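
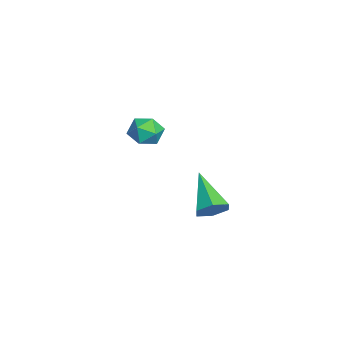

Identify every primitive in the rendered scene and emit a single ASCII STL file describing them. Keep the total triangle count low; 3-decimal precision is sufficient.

solid 
facet normal 0.785 0.241 -0.571
outer loop
vertex 2.747 -1.459 1.939
vertex 2.338 -1.444 1.383
vertex 2.434 -0.871 1.757
endloop
endfacet
facet normal 0.165 0.371 0.914
outer loop
vertex 2.747 -1.459 1.939
vertex 2.434 -0.871 1.757
vertex 0.862 -1.896 2.457
endloop
endfacet
facet normal 0.785 0.241 -0.571
outer loop
vertex 2.434 -0.871 1.757
vertex 2.338 -1.444 1.383
vertex 2.025 -0.856 1.201
endloop
endfacet
facet normal -0.411 0.852 0.325
outer loop
vertex 2.434 -0.871 1.757
vertex 2.025 -0.856 1.201
vertex 0.862 -1.896 2.457
endloop
endfacet
facet normal 0.784 0.241 -0.572
outer loop
vertex 2.025 -0.856 1.201
vertex 2.338 -1.444 1.383
vertex 1.929 -1.429 0.828
endloop
endfacet
facet normal -0.813 0.407 -0.416
outer loop
vertex 2.025 -0.856 1.201
vertex 1.929 -1.429 0.828
vertex 0.862 -1.896 2.457
endloop
endfacet
facet normal 0.784 0.241 -0.572
outer loop
vertex 1.929 -1.429 0.828
vertex 2.338 -1.444 1.383
vertex 2.242 -2.016 1.01
endloop
endfacet
facet normal -0.640 -0.517 -0.568
outer loop
vertex 1.929 -1.429 0.828
vertex 2.242 -2.016 1.01
vertex 0.862 -1.896 2.457
endloop
endfacet
facet normal 0.784 0.241 -0.572
outer loop
vertex 2.242 -2.016 1.01
vertex 2.338 -1.444 1.383
vertex 2.651 -2.031 1.565
endloop
endfacet
facet normal -0.065 -0.998 0.021
outer loop
vertex 2.242 -2.016 1.01
vertex 2.651 -2.031 1.565
vertex 0.862 -1.896 2.457
endloop
endfacet
facet normal 0.785 0.241 -0.571
outer loop
vertex 2.651 -2.031 1.565
vertex 2.338 -1.444 1.383
vertex 2.747 -1.459 1.939
endloop
endfacet
facet normal 0.338 -0.554 0.761
outer loop
vertex 2.651 -2.031 1.565
vertex 2.747 -1.459 1.939
vertex 0.862 -1.896 2.457
endloop
endfacet
facet normal -0.417 0.698 0.583
outer loop
vertex -2.902 -3.089 2.568
vertex -3.46 -3.592 2.771
vertex -2.805 -3.549 3.188
endloop
endfacet
facet normal 0.288 0.790 0.541
outer loop
vertex -2.902 -3.089 2.568
vertex -2.805 -3.549 3.188
vertex -2.214 -3.428 2.697
endloop
endfacet
facet normal 0.459 0.876 -0.147
outer loop
vertex -2.902 -3.089 2.568
vertex -2.214 -3.428 2.697
vertex -2.504 -3.397 1.975
endloop
endfacet
facet normal -0.142 0.836 -0.530
outer loop
vertex -2.902 -3.089 2.568
vertex -2.504 -3.397 1.975
vertex -3.274 -3.499 2.021
endloop
endfacet
facet normal -0.683 0.726 -0.079
outer loop
vertex -2.902 -3.089 2.568
vertex -3.274 -3.499 2.021
vertex -3.46 -3.592 2.771
endloop
endfacet
facet normal 0.603 0.194 0.774
outer loop
vertex -2.214 -3.428 2.697
vertex -2.805 -3.549 3.188
vertex -2.346 -4.141 2.979
endloop
endfacet
facet normal -0.539 0.044 0.841
outer loop
vertex -2.805 -3.549 3.188
vertex -3.46 -3.592 2.771
vertex -3.116 -4.243 3.025
endloop
endfacet
facet normal -0.969 0.089 -0.229
outer loop
vertex -3.46 -3.592 2.771
vertex -3.274 -3.499 2.021
vertex -3.406 -4.212 2.303
endloop
endfacet
facet normal -0.093 0.267 -0.959
outer loop
vertex -3.274 -3.499 2.021
vertex -2.504 -3.397 1.975
vertex -2.815 -4.091 1.812
endloop
endfacet
facet normal 0.880 0.333 -0.339
outer loop
vertex -2.504 -3.397 1.975
vertex -2.214 -3.428 2.697
vertex -2.16 -4.048 2.229
endloop
endfacet
facet normal 0.142 -0.836 0.530
outer loop
vertex -2.718 -4.551 2.432
vertex -2.346 -4.141 2.979
vertex -3.116 -4.243 3.025
endloop
endfacet
facet normal -0.459 -0.876 0.147
outer loop
vertex -2.718 -4.551 2.432
vertex -3.116 -4.243 3.025
vertex -3.406 -4.212 2.303
endloop
endfacet
facet normal -0.288 -0.790 -0.541
outer loop
vertex -2.718 -4.551 2.432
vertex -3.406 -4.212 2.303
vertex -2.815 -4.091 1.812
endloop
endfacet
facet normal 0.417 -0.698 -0.583
outer loop
vertex -2.718 -4.551 2.432
vertex -2.815 -4.091 1.812
vertex -2.16 -4.048 2.229
endloop
endfacet
facet normal 0.683 -0.726 0.079
outer loop
vertex -2.718 -4.551 2.432
vertex -2.16 -4.048 2.229
vertex -2.346 -4.141 2.979
endloop
endfacet
facet normal 0.093 -0.267 0.959
outer loop
vertex -3.116 -4.243 3.025
vertex -2.346 -4.141 2.979
vertex -2.805 -3.549 3.188
endloop
endfacet
facet normal -0.880 -0.333 0.339
outer loop
vertex -3.406 -4.212 2.303
vertex -3.116 -4.243 3.025
vertex -3.46 -3.592 2.771
endloop
endfacet
facet normal -0.603 -0.194 -0.774
outer loop
vertex -2.815 -4.091 1.812
vertex -3.406 -4.212 2.303
vertex -3.274 -3.499 2.021
endloop
endfacet
facet normal 0.539 -0.044 -0.841
outer loop
vertex -2.16 -4.048 2.229
vertex -2.815 -4.091 1.812
vertex -2.504 -3.397 1.975
endloop
endfacet
facet normal 0.969 -0.089 0.229
outer loop
vertex -2.346 -4.141 2.979
vertex -2.16 -4.048 2.229
vertex -2.214 -3.428 2.697
endloop
endfacet

endsolid


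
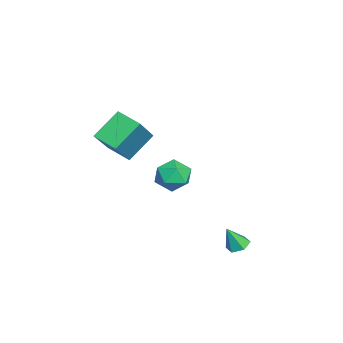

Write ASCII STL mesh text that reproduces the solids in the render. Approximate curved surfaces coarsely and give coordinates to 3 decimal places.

solid 
facet normal -0.686 0.196 -0.701
outer loop
vertex -0.595 -3.072 3.108
vertex 0.086 -2.03 2.734
vertex 0.28 -4.048 1.979
endloop
endfacet
facet normal -0.524 -0.802 0.288
outer loop
vertex 1.754 -4.47 3.486
vertex -0.595 -3.072 3.108
vertex 0.28 -4.048 1.979
endloop
endfacet
facet normal -0.686 0.196 -0.701
outer loop
vertex 0.28 -4.048 1.979
vertex 0.086 -2.03 2.734
vertex 0.961 -3.006 1.605
endloop
endfacet
facet normal 0.505 -0.565 -0.653
outer loop
vertex 0.961 -3.006 1.605
vertex 1.754 -4.47 3.486
vertex 0.28 -4.048 1.979
endloop
endfacet
facet normal -0.505 0.565 0.653
outer loop
vertex -0.595 -3.072 3.108
vertex 1.56 -2.452 4.241
vertex 0.086 -2.03 2.734
endloop
endfacet
facet normal -0.524 -0.802 0.288
outer loop
vertex 0.879 -3.494 4.615
vertex -0.595 -3.072 3.108
vertex 1.754 -4.47 3.486
endloop
endfacet
facet normal -0.505 0.565 0.653
outer loop
vertex 0.879 -3.494 4.615
vertex 1.56 -2.452 4.241
vertex -0.595 -3.072 3.108
endloop
endfacet
facet normal 0.524 0.802 -0.288
outer loop
vertex 0.086 -2.03 2.734
vertex 1.56 -2.452 4.241
vertex 0.961 -3.006 1.605
endloop
endfacet
facet normal 0.505 -0.565 -0.653
outer loop
vertex 2.435 -3.428 3.112
vertex 1.754 -4.47 3.486
vertex 0.961 -3.006 1.605
endloop
endfacet
facet normal 0.524 0.802 -0.288
outer loop
vertex 0.961 -3.006 1.605
vertex 1.56 -2.452 4.241
vertex 2.435 -3.428 3.112
endloop
endfacet
facet normal 0.686 -0.196 0.701
outer loop
vertex 2.435 -3.428 3.112
vertex 0.879 -3.494 4.615
vertex 1.754 -4.47 3.486
endloop
endfacet
facet normal 0.686 -0.196 0.701
outer loop
vertex 1.56 -2.452 4.241
vertex 0.879 -3.494 4.615
vertex 2.435 -3.428 3.112
endloop
endfacet
facet normal -0.899 -0.151 0.411
outer loop
vertex -2.519 -1.005 -0.792
vertex -2.304 -1.952 -0.67
vertex -2.091 -1.307 0.033
endloop
endfacet
facet normal -0.670 0.514 0.536
outer loop
vertex -2.519 -1.005 -0.792
vertex -2.091 -1.307 0.033
vertex -1.797 -0.478 -0.395
endloop
endfacet
facet normal -0.552 0.828 -0.096
outer loop
vertex -2.519 -1.005 -0.792
vertex -1.797 -0.478 -0.395
vertex -1.829 -0.611 -1.363
endloop
endfacet
facet normal -0.708 0.358 -0.609
outer loop
vertex -2.519 -1.005 -0.792
vertex -1.829 -0.611 -1.363
vertex -2.143 -1.521 -1.533
endloop
endfacet
facet normal -0.923 -0.248 -0.296
outer loop
vertex -2.519 -1.005 -0.792
vertex -2.143 -1.521 -1.533
vertex -2.304 -1.952 -0.67
endloop
endfacet
facet normal -0.047 0.471 0.881
outer loop
vertex -1.797 -0.478 -0.395
vertex -2.091 -1.307 0.033
vertex -1.137 -1.099 -0.027
endloop
endfacet
facet normal -0.417 -0.603 0.680
outer loop
vertex -2.091 -1.307 0.033
vertex -2.304 -1.952 -0.67
vertex -1.451 -2.009 -0.197
endloop
endfacet
facet normal -0.456 -0.759 -0.464
outer loop
vertex -2.304 -1.952 -0.67
vertex -2.143 -1.521 -1.533
vertex -1.483 -2.142 -1.165
endloop
endfacet
facet normal -0.109 0.219 -0.970
outer loop
vertex -2.143 -1.521 -1.533
vertex -1.829 -0.611 -1.363
vertex -1.189 -1.313 -1.593
endloop
endfacet
facet normal 0.143 0.980 -0.139
outer loop
vertex -1.829 -0.611 -1.363
vertex -1.797 -0.478 -0.395
vertex -0.976 -0.668 -0.89
endloop
endfacet
facet normal 0.708 -0.358 0.609
outer loop
vertex -0.761 -1.615 -0.768
vertex -1.137 -1.099 -0.027
vertex -1.451 -2.009 -0.197
endloop
endfacet
facet normal 0.552 -0.828 0.096
outer loop
vertex -0.761 -1.615 -0.768
vertex -1.451 -2.009 -0.197
vertex -1.483 -2.142 -1.165
endloop
endfacet
facet normal 0.670 -0.514 -0.536
outer loop
vertex -0.761 -1.615 -0.768
vertex -1.483 -2.142 -1.165
vertex -1.189 -1.313 -1.593
endloop
endfacet
facet normal 0.899 0.151 -0.411
outer loop
vertex -0.761 -1.615 -0.768
vertex -1.189 -1.313 -1.593
vertex -0.976 -0.668 -0.89
endloop
endfacet
facet normal 0.923 0.248 0.296
outer loop
vertex -0.761 -1.615 -0.768
vertex -0.976 -0.668 -0.89
vertex -1.137 -1.099 -0.027
endloop
endfacet
facet normal 0.109 -0.219 0.970
outer loop
vertex -1.451 -2.009 -0.197
vertex -1.137 -1.099 -0.027
vertex -2.091 -1.307 0.033
endloop
endfacet
facet normal -0.143 -0.980 0.139
outer loop
vertex -1.483 -2.142 -1.165
vertex -1.451 -2.009 -0.197
vertex -2.304 -1.952 -0.67
endloop
endfacet
facet normal 0.047 -0.471 -0.881
outer loop
vertex -1.189 -1.313 -1.593
vertex -1.483 -2.142 -1.165
vertex -2.143 -1.521 -1.533
endloop
endfacet
facet normal 0.417 0.603 -0.680
outer loop
vertex -0.976 -0.668 -0.89
vertex -1.189 -1.313 -1.593
vertex -1.829 -0.611 -1.363
endloop
endfacet
facet normal 0.456 0.759 0.464
outer loop
vertex -1.137 -1.099 -0.027
vertex -0.976 -0.668 -0.89
vertex -1.797 -0.478 -0.395
endloop
endfacet
facet normal -0.181 0.401 -0.898
outer loop
vertex 3.061 2.219 -2.602
vertex 2.546 1.932 -2.626
vertex 2.572 2.473 -2.39
endloop
endfacet
facet normal 0.560 0.599 0.573
outer loop
vertex 3.061 2.219 -2.602
vertex 2.572 2.473 -2.39
vertex 2.774 1.428 -1.494
endloop
endfacet
facet normal -0.180 0.401 -0.898
outer loop
vertex 2.572 2.473 -2.39
vertex 2.546 1.932 -2.626
vertex 2.057 2.186 -2.415
endloop
endfacet
facet normal -0.353 0.569 0.743
outer loop
vertex 2.572 2.473 -2.39
vertex 2.057 2.186 -2.415
vertex 2.774 1.428 -1.494
endloop
endfacet
facet normal -0.181 0.399 -0.899
outer loop
vertex 2.057 2.186 -2.415
vertex 2.546 1.932 -2.626
vertex 2.031 1.645 -2.65
endloop
endfacet
facet normal -0.843 -0.180 0.508
outer loop
vertex 2.057 2.186 -2.415
vertex 2.031 1.645 -2.65
vertex 2.774 1.428 -1.494
endloop
endfacet
facet normal -0.182 0.401 -0.898
outer loop
vertex 2.031 1.645 -2.65
vertex 2.546 1.932 -2.626
vertex 2.52 1.392 -2.862
endloop
endfacet
facet normal -0.422 -0.901 0.102
outer loop
vertex 2.031 1.645 -2.65
vertex 2.52 1.392 -2.862
vertex 2.774 1.428 -1.494
endloop
endfacet
facet normal -0.180 0.401 -0.898
outer loop
vertex 2.52 1.392 -2.862
vertex 2.546 1.932 -2.626
vertex 3.035 1.679 -2.837
endloop
endfacet
facet normal 0.488 -0.870 -0.068
outer loop
vertex 2.52 1.392 -2.862
vertex 3.035 1.679 -2.837
vertex 2.774 1.428 -1.494
endloop
endfacet
facet normal -0.181 0.400 -0.899
outer loop
vertex 3.035 1.679 -2.837
vertex 2.546 1.932 -2.626
vertex 3.061 2.219 -2.602
endloop
endfacet
facet normal 0.978 -0.120 0.168
outer loop
vertex 3.035 1.679 -2.837
vertex 3.061 2.219 -2.602
vertex 2.774 1.428 -1.494
endloop
endfacet

endsolid


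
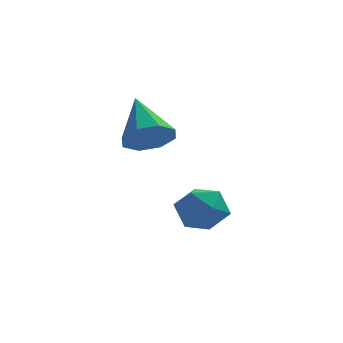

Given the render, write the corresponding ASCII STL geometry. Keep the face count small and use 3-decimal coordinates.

solid 
facet normal 0.188 -0.775 -0.603
outer loop
vertex 1.895 -3.083 1.9
vertex 1.247 -2.988 1.576
vertex 1.923 -2.736 1.463
endloop
endfacet
facet normal 0.827 0.413 0.381
outer loop
vertex 1.895 -3.083 1.9
vertex 1.923 -2.736 1.463
vertex 0.953 -1.772 2.524
endloop
endfacet
facet normal 0.188 -0.775 -0.603
outer loop
vertex 1.923 -2.736 1.463
vertex 1.247 -2.988 1.576
vertex 1.555 -2.537 1.092
endloop
endfacet
facet normal 0.595 0.785 -0.169
outer loop
vertex 1.923 -2.736 1.463
vertex 1.555 -2.537 1.092
vertex 0.953 -1.772 2.524
endloop
endfacet
facet normal 0.188 -0.775 -0.603
outer loop
vertex 1.555 -2.537 1.092
vertex 1.247 -2.988 1.576
vertex 1.007 -2.602 1.005
endloop
endfacet
facet normal -0.028 0.877 -0.480
outer loop
vertex 1.555 -2.537 1.092
vertex 1.007 -2.602 1.005
vertex 0.953 -1.772 2.524
endloop
endfacet
facet normal 0.187 -0.776 -0.603
outer loop
vertex 1.007 -2.602 1.005
vertex 1.247 -2.988 1.576
vertex 0.6 -2.893 1.253
endloop
endfacet
facet normal -0.679 0.634 -0.370
outer loop
vertex 1.007 -2.602 1.005
vertex 0.6 -2.893 1.253
vertex 0.953 -1.772 2.524
endloop
endfacet
facet normal 0.187 -0.775 -0.603
outer loop
vertex 0.6 -2.893 1.253
vertex 1.247 -2.988 1.576
vertex 0.572 -3.24 1.69
endloop
endfacet
facet normal -0.975 0.199 0.095
outer loop
vertex 0.6 -2.893 1.253
vertex 0.572 -3.24 1.69
vertex 0.953 -1.772 2.524
endloop
endfacet
facet normal 0.187 -0.775 -0.604
outer loop
vertex 0.572 -3.24 1.69
vertex 1.247 -2.988 1.576
vertex 0.939 -3.44 2.06
endloop
endfacet
facet normal -0.744 -0.173 0.645
outer loop
vertex 0.572 -3.24 1.69
vertex 0.939 -3.44 2.06
vertex 0.953 -1.772 2.524
endloop
endfacet
facet normal 0.188 -0.775 -0.604
outer loop
vertex 0.939 -3.44 2.06
vertex 1.247 -2.988 1.576
vertex 1.487 -3.375 2.147
endloop
endfacet
facet normal -0.120 -0.265 0.957
outer loop
vertex 0.939 -3.44 2.06
vertex 1.487 -3.375 2.147
vertex 0.953 -1.772 2.524
endloop
endfacet
facet normal 0.188 -0.774 -0.604
outer loop
vertex 1.487 -3.375 2.147
vertex 1.247 -2.988 1.576
vertex 1.895 -3.083 1.9
endloop
endfacet
facet normal 0.530 -0.023 0.848
outer loop
vertex 1.487 -3.375 2.147
vertex 1.895 -3.083 1.9
vertex 0.953 -1.772 2.524
endloop
endfacet
facet normal -0.652 0.299 0.697
outer loop
vertex 1.877 -2.54 -0.926
vertex 2.296 -2.901 -0.379
vertex 2.446 -2.159 -0.557
endloop
endfacet
facet normal -0.619 0.769 0.159
outer loop
vertex 1.877 -2.54 -0.926
vertex 2.446 -2.159 -0.557
vertex 2.355 -2.073 -1.325
endloop
endfacet
facet normal -0.788 0.427 -0.444
outer loop
vertex 1.877 -2.54 -0.926
vertex 2.355 -2.073 -1.325
vertex 2.148 -2.762 -1.621
endloop
endfacet
facet normal -0.926 -0.253 -0.280
outer loop
vertex 1.877 -2.54 -0.926
vertex 2.148 -2.762 -1.621
vertex 2.111 -3.274 -1.036
endloop
endfacet
facet normal -0.842 -0.332 0.426
outer loop
vertex 1.877 -2.54 -0.926
vertex 2.111 -3.274 -1.036
vertex 2.296 -2.901 -0.379
endloop
endfacet
facet normal 0.058 0.993 0.104
outer loop
vertex 2.355 -2.073 -1.325
vertex 2.446 -2.159 -0.557
vertex 3.069 -2.146 -1.024
endloop
endfacet
facet normal 0.002 0.233 0.973
outer loop
vertex 2.446 -2.159 -0.557
vertex 2.296 -2.901 -0.379
vertex 3.032 -2.658 -0.439
endloop
endfacet
facet normal -0.306 -0.789 0.534
outer loop
vertex 2.296 -2.901 -0.379
vertex 2.111 -3.274 -1.036
vertex 2.825 -3.347 -0.735
endloop
endfacet
facet normal -0.441 -0.661 -0.607
outer loop
vertex 2.111 -3.274 -1.036
vertex 2.148 -2.762 -1.621
vertex 2.734 -3.261 -1.503
endloop
endfacet
facet normal -0.216 0.439 -0.872
outer loop
vertex 2.148 -2.762 -1.621
vertex 2.355 -2.073 -1.325
vertex 2.884 -2.519 -1.681
endloop
endfacet
facet normal 0.926 0.253 0.280
outer loop
vertex 3.303 -2.88 -1.134
vertex 3.069 -2.146 -1.024
vertex 3.032 -2.658 -0.439
endloop
endfacet
facet normal 0.788 -0.427 0.444
outer loop
vertex 3.303 -2.88 -1.134
vertex 3.032 -2.658 -0.439
vertex 2.825 -3.347 -0.735
endloop
endfacet
facet normal 0.619 -0.769 -0.159
outer loop
vertex 3.303 -2.88 -1.134
vertex 2.825 -3.347 -0.735
vertex 2.734 -3.261 -1.503
endloop
endfacet
facet normal 0.652 -0.299 -0.697
outer loop
vertex 3.303 -2.88 -1.134
vertex 2.734 -3.261 -1.503
vertex 2.884 -2.519 -1.681
endloop
endfacet
facet normal 0.842 0.332 -0.426
outer loop
vertex 3.303 -2.88 -1.134
vertex 2.884 -2.519 -1.681
vertex 3.069 -2.146 -1.024
endloop
endfacet
facet normal 0.441 0.661 0.607
outer loop
vertex 3.032 -2.658 -0.439
vertex 3.069 -2.146 -1.024
vertex 2.446 -2.159 -0.557
endloop
endfacet
facet normal 0.216 -0.439 0.872
outer loop
vertex 2.825 -3.347 -0.735
vertex 3.032 -2.658 -0.439
vertex 2.296 -2.901 -0.379
endloop
endfacet
facet normal -0.058 -0.993 -0.104
outer loop
vertex 2.734 -3.261 -1.503
vertex 2.825 -3.347 -0.735
vertex 2.111 -3.274 -1.036
endloop
endfacet
facet normal -0.002 -0.233 -0.973
outer loop
vertex 2.884 -2.519 -1.681
vertex 2.734 -3.261 -1.503
vertex 2.148 -2.762 -1.621
endloop
endfacet
facet normal 0.306 0.789 -0.534
outer loop
vertex 3.069 -2.146 -1.024
vertex 2.884 -2.519 -1.681
vertex 2.355 -2.073 -1.325
endloop
endfacet

endsolid


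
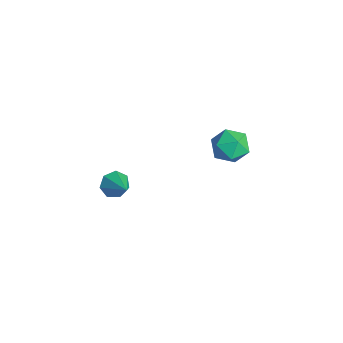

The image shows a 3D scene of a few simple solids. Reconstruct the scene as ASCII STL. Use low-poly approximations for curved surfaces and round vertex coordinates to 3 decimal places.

solid 
facet normal -0.536 0.843 -0.036
outer loop
vertex -2.832 3.573 -4.54
vertex -3.606 3.107 -3.942
vertex -2.797 3.642 -3.459
endloop
endfacet
facet normal 0.164 0.984 -0.068
outer loop
vertex -2.832 3.573 -4.54
vertex -2.797 3.642 -3.459
vertex -1.89 3.452 -4.019
endloop
endfacet
facet normal 0.433 0.641 -0.634
outer loop
vertex -2.832 3.573 -4.54
vertex -1.89 3.452 -4.019
vertex -2.138 2.8 -4.848
endloop
endfacet
facet normal -0.101 0.289 -0.952
outer loop
vertex -2.832 3.573 -4.54
vertex -2.138 2.8 -4.848
vertex -3.199 2.587 -4.8
endloop
endfacet
facet normal -0.699 0.414 -0.583
outer loop
vertex -2.832 3.573 -4.54
vertex -3.199 2.587 -4.8
vertex -3.606 3.107 -3.942
endloop
endfacet
facet normal 0.469 0.716 0.517
outer loop
vertex -1.89 3.452 -4.019
vertex -2.797 3.642 -3.459
vertex -2.081 2.913 -3.1
endloop
endfacet
facet normal -0.662 0.488 0.568
outer loop
vertex -2.797 3.642 -3.459
vertex -3.606 3.107 -3.942
vertex -3.142 2.7 -3.052
endloop
endfacet
facet normal -0.927 -0.207 -0.314
outer loop
vertex -3.606 3.107 -3.942
vertex -3.199 2.587 -4.8
vertex -3.39 2.048 -3.881
endloop
endfacet
facet normal 0.041 -0.409 -0.912
outer loop
vertex -3.199 2.587 -4.8
vertex -2.138 2.8 -4.848
vertex -2.483 1.858 -4.441
endloop
endfacet
facet normal 0.903 0.161 -0.397
outer loop
vertex -2.138 2.8 -4.848
vertex -1.89 3.452 -4.019
vertex -1.674 2.393 -3.958
endloop
endfacet
facet normal 0.101 -0.289 0.952
outer loop
vertex -2.448 1.927 -3.36
vertex -2.081 2.913 -3.1
vertex -3.142 2.7 -3.052
endloop
endfacet
facet normal -0.433 -0.641 0.634
outer loop
vertex -2.448 1.927 -3.36
vertex -3.142 2.7 -3.052
vertex -3.39 2.048 -3.881
endloop
endfacet
facet normal -0.164 -0.984 0.068
outer loop
vertex -2.448 1.927 -3.36
vertex -3.39 2.048 -3.881
vertex -2.483 1.858 -4.441
endloop
endfacet
facet normal 0.536 -0.843 0.036
outer loop
vertex -2.448 1.927 -3.36
vertex -2.483 1.858 -4.441
vertex -1.674 2.393 -3.958
endloop
endfacet
facet normal 0.699 -0.414 0.583
outer loop
vertex -2.448 1.927 -3.36
vertex -1.674 2.393 -3.958
vertex -2.081 2.913 -3.1
endloop
endfacet
facet normal -0.041 0.409 0.912
outer loop
vertex -3.142 2.7 -3.052
vertex -2.081 2.913 -3.1
vertex -2.797 3.642 -3.459
endloop
endfacet
facet normal -0.903 -0.161 0.397
outer loop
vertex -3.39 2.048 -3.881
vertex -3.142 2.7 -3.052
vertex -3.606 3.107 -3.942
endloop
endfacet
facet normal -0.469 -0.716 -0.517
outer loop
vertex -2.483 1.858 -4.441
vertex -3.39 2.048 -3.881
vertex -3.199 2.587 -4.8
endloop
endfacet
facet normal 0.662 -0.488 -0.568
outer loop
vertex -1.674 2.393 -3.958
vertex -2.483 1.858 -4.441
vertex -2.138 2.8 -4.848
endloop
endfacet
facet normal 0.927 0.207 0.314
outer loop
vertex -2.081 2.913 -3.1
vertex -1.674 2.393 -3.958
vertex -1.89 3.452 -4.019
endloop
endfacet
facet normal -0.836 -0.076 -0.544
outer loop
vertex -1.166 -3.575 -4.045
vertex -1.574 -3.69 -3.402
vertex -1.407 -3.025 -3.752
endloop
endfacet
facet normal 0.714 0.546 -0.438
outer loop
vertex -1.166 -3.575 -4.045
vertex -1.407 -3.025 -3.752
vertex -0.246 -3.57 -2.538
endloop
endfacet
facet normal -0.836 -0.076 -0.543
outer loop
vertex -1.407 -3.025 -3.752
vertex -1.574 -3.69 -3.402
vertex -1.773 -2.975 -3.196
endloop
endfacet
facet normal 0.314 0.941 0.122
outer loop
vertex -1.407 -3.025 -3.752
vertex -1.773 -2.975 -3.196
vertex -0.246 -3.57 -2.538
endloop
endfacet
facet normal -0.835 -0.076 -0.544
outer loop
vertex -1.773 -2.975 -3.196
vertex -1.574 -3.69 -3.402
vertex -1.99 -3.464 -2.795
endloop
endfacet
facet normal -0.072 0.651 0.755
outer loop
vertex -1.773 -2.975 -3.196
vertex -1.99 -3.464 -2.795
vertex -0.246 -3.57 -2.538
endloop
endfacet
facet normal -0.835 -0.075 -0.544
outer loop
vertex -1.99 -3.464 -2.795
vertex -1.574 -3.69 -3.402
vertex -1.894 -4.123 -2.851
endloop
endfacet
facet normal -0.151 -0.106 0.983
outer loop
vertex -1.99 -3.464 -2.795
vertex -1.894 -4.123 -2.851
vertex -0.246 -3.57 -2.538
endloop
endfacet
facet normal -0.836 -0.075 -0.544
outer loop
vertex -1.894 -4.123 -2.851
vertex -1.574 -3.69 -3.402
vertex -1.557 -4.456 -3.323
endloop
endfacet
facet normal 0.135 -0.762 0.634
outer loop
vertex -1.894 -4.123 -2.851
vertex -1.557 -4.456 -3.323
vertex -0.246 -3.57 -2.538
endloop
endfacet
facet normal -0.836 -0.075 -0.544
outer loop
vertex -1.557 -4.456 -3.323
vertex -1.574 -3.69 -3.402
vertex -1.233 -4.212 -3.854
endloop
endfacet
facet normal 0.571 -0.820 -0.028
outer loop
vertex -1.557 -4.456 -3.323
vertex -1.233 -4.212 -3.854
vertex -0.246 -3.57 -2.538
endloop
endfacet
facet normal -0.836 -0.075 -0.544
outer loop
vertex -1.233 -4.212 -3.854
vertex -1.574 -3.69 -3.402
vertex -1.166 -3.575 -4.045
endloop
endfacet
facet normal 0.829 -0.239 -0.505
outer loop
vertex -1.233 -4.212 -3.854
vertex -1.166 -3.575 -4.045
vertex -0.246 -3.57 -2.538
endloop
endfacet

endsolid


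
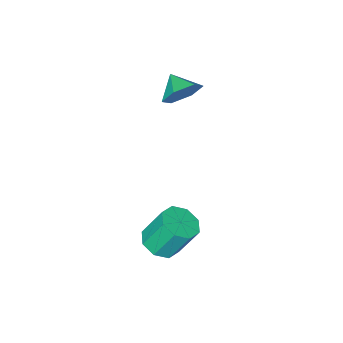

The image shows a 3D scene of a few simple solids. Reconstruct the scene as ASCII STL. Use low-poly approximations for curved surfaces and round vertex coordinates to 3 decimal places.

solid 
facet normal 0.121 0.880 -0.460
outer loop
vertex 0.148 -2.734 3.333
vertex -0.53 -2.98 2.684
vertex -0.783 -2.519 3.499
endloop
endfacet
facet normal 0.133 -0.176 0.975
outer loop
vertex 0.148 -2.734 3.333
vertex -0.783 -2.519 3.499
vertex -0.67 -4.0 3.216
endloop
endfacet
facet normal 0.122 0.880 -0.460
outer loop
vertex -0.783 -2.519 3.499
vertex -0.53 -2.98 2.684
vertex -1.461 -2.764 2.85
endloop
endfacet
facet normal -0.642 -0.191 0.743
outer loop
vertex -0.783 -2.519 3.499
vertex -1.461 -2.764 2.85
vertex -0.67 -4.0 3.216
endloop
endfacet
facet normal 0.122 0.880 -0.460
outer loop
vertex -1.461 -2.764 2.85
vertex -0.53 -2.98 2.684
vertex -1.208 -3.225 2.035
endloop
endfacet
facet normal -0.847 -0.531 0.037
outer loop
vertex -1.461 -2.764 2.85
vertex -1.208 -3.225 2.035
vertex -0.67 -4.0 3.216
endloop
endfacet
facet normal 0.121 0.880 -0.459
outer loop
vertex -1.208 -3.225 2.035
vertex -0.53 -2.98 2.684
vertex -0.277 -3.44 1.868
endloop
endfacet
facet normal -0.276 -0.856 -0.436
outer loop
vertex -1.208 -3.225 2.035
vertex -0.277 -3.44 1.868
vertex -0.67 -4.0 3.216
endloop
endfacet
facet normal 0.121 0.880 -0.459
outer loop
vertex -0.277 -3.44 1.868
vertex -0.53 -2.98 2.684
vertex 0.401 -3.195 2.517
endloop
endfacet
facet normal 0.500 -0.842 -0.204
outer loop
vertex -0.277 -3.44 1.868
vertex 0.401 -3.195 2.517
vertex -0.67 -4.0 3.216
endloop
endfacet
facet normal 0.121 0.880 -0.460
outer loop
vertex 0.401 -3.195 2.517
vertex -0.53 -2.98 2.684
vertex 0.148 -2.734 3.333
endloop
endfacet
facet normal 0.705 -0.502 0.502
outer loop
vertex 0.401 -3.195 2.517
vertex 0.148 -2.734 3.333
vertex -0.67 -4.0 3.216
endloop
endfacet
facet normal 0.304 -0.370 -0.878
outer loop
vertex 3.422 -0.652 -2.541
vertex 2.972 0.009 -2.976
vertex 3.814 -0.086 -2.644
endloop
endfacet
facet normal 0.768 -0.449 0.456
outer loop
vertex 3.422 -0.652 -2.541
vertex 3.814 -0.086 -2.644
vertex 2.878 0.011 -0.97
endloop
endfacet
facet normal 0.768 -0.449 0.456
outer loop
vertex 2.878 0.011 -0.97
vertex 3.814 -0.086 -2.644
vertex 3.27 0.577 -1.073
endloop
endfacet
facet normal -0.304 0.370 0.878
outer loop
vertex 2.878 0.011 -0.97
vertex 3.27 0.577 -1.073
vertex 2.428 0.671 -1.404
endloop
endfacet
facet normal 0.304 -0.370 -0.878
outer loop
vertex 3.814 -0.086 -2.644
vertex 2.972 0.009 -2.976
vertex 3.713 0.536 -2.941
endloop
endfacet
facet normal 0.942 0.257 0.218
outer loop
vertex 3.814 -0.086 -2.644
vertex 3.713 0.536 -2.941
vertex 3.27 0.577 -1.073
endloop
endfacet
facet normal 0.942 0.257 0.218
outer loop
vertex 3.27 0.577 -1.073
vertex 3.713 0.536 -2.941
vertex 3.169 1.199 -1.37
endloop
endfacet
facet normal -0.304 0.370 0.878
outer loop
vertex 3.27 0.577 -1.073
vertex 3.169 1.199 -1.37
vertex 2.428 0.671 -1.404
endloop
endfacet
facet normal 0.305 -0.370 -0.877
outer loop
vertex 3.713 0.536 -2.941
vertex 2.972 0.009 -2.976
vertex 3.178 0.849 -3.259
endloop
endfacet
facet normal 0.563 0.813 -0.148
outer loop
vertex 3.713 0.536 -2.941
vertex 3.178 0.849 -3.259
vertex 3.169 1.199 -1.37
endloop
endfacet
facet normal 0.562 0.814 -0.148
outer loop
vertex 3.169 1.199 -1.37
vertex 3.178 0.849 -3.259
vertex 2.634 1.511 -1.687
endloop
endfacet
facet normal -0.304 0.370 0.878
outer loop
vertex 3.169 1.199 -1.37
vertex 2.634 1.511 -1.687
vertex 2.428 0.671 -1.404
endloop
endfacet
facet normal 0.304 -0.370 -0.878
outer loop
vertex 3.178 0.849 -3.259
vertex 2.972 0.009 -2.976
vertex 2.522 0.669 -3.41
endloop
endfacet
facet normal -0.147 0.892 -0.427
outer loop
vertex 3.178 0.849 -3.259
vertex 2.522 0.669 -3.41
vertex 2.634 1.511 -1.687
endloop
endfacet
facet normal -0.145 0.893 -0.427
outer loop
vertex 2.634 1.511 -1.687
vertex 2.522 0.669 -3.41
vertex 1.978 1.332 -1.839
endloop
endfacet
facet normal -0.304 0.370 0.878
outer loop
vertex 2.634 1.511 -1.687
vertex 1.978 1.332 -1.839
vertex 2.428 0.671 -1.404
endloop
endfacet
facet normal 0.304 -0.370 -0.878
outer loop
vertex 2.522 0.669 -3.41
vertex 2.972 0.009 -2.976
vertex 2.13 0.103 -3.307
endloop
endfacet
facet normal -0.768 0.449 -0.456
outer loop
vertex 2.522 0.669 -3.41
vertex 2.13 0.103 -3.307
vertex 1.978 1.332 -1.839
endloop
endfacet
facet normal -0.768 0.449 -0.456
outer loop
vertex 1.978 1.332 -1.839
vertex 2.13 0.103 -3.307
vertex 1.586 0.766 -1.736
endloop
endfacet
facet normal -0.304 0.370 0.878
outer loop
vertex 1.978 1.332 -1.839
vertex 1.586 0.766 -1.736
vertex 2.428 0.671 -1.404
endloop
endfacet
facet normal 0.304 -0.370 -0.878
outer loop
vertex 2.13 0.103 -3.307
vertex 2.972 0.009 -2.976
vertex 2.231 -0.519 -3.01
endloop
endfacet
facet normal -0.942 -0.257 -0.218
outer loop
vertex 2.13 0.103 -3.307
vertex 2.231 -0.519 -3.01
vertex 1.586 0.766 -1.736
endloop
endfacet
facet normal -0.942 -0.257 -0.218
outer loop
vertex 1.586 0.766 -1.736
vertex 2.231 -0.519 -3.01
vertex 1.687 0.144 -1.439
endloop
endfacet
facet normal -0.304 0.370 0.878
outer loop
vertex 1.586 0.766 -1.736
vertex 1.687 0.144 -1.439
vertex 2.428 0.671 -1.404
endloop
endfacet
facet normal 0.304 -0.370 -0.878
outer loop
vertex 2.231 -0.519 -3.01
vertex 2.972 0.009 -2.976
vertex 2.766 -0.831 -2.693
endloop
endfacet
facet normal -0.562 -0.813 0.149
outer loop
vertex 2.231 -0.519 -3.01
vertex 2.766 -0.831 -2.693
vertex 1.687 0.144 -1.439
endloop
endfacet
facet normal -0.563 -0.813 0.147
outer loop
vertex 1.687 0.144 -1.439
vertex 2.766 -0.831 -2.693
vertex 2.222 -0.169 -1.121
endloop
endfacet
facet normal -0.305 0.370 0.877
outer loop
vertex 1.687 0.144 -1.439
vertex 2.222 -0.169 -1.121
vertex 2.428 0.671 -1.404
endloop
endfacet
facet normal 0.304 -0.370 -0.878
outer loop
vertex 2.766 -0.831 -2.693
vertex 2.972 0.009 -2.976
vertex 3.422 -0.652 -2.541
endloop
endfacet
facet normal 0.145 -0.893 0.426
outer loop
vertex 2.766 -0.831 -2.693
vertex 3.422 -0.652 -2.541
vertex 2.222 -0.169 -1.121
endloop
endfacet
facet normal 0.146 -0.892 0.427
outer loop
vertex 2.222 -0.169 -1.121
vertex 3.422 -0.652 -2.541
vertex 2.878 0.011 -0.97
endloop
endfacet
facet normal -0.304 0.370 0.878
outer loop
vertex 2.222 -0.169 -1.121
vertex 2.878 0.011 -0.97
vertex 2.428 0.671 -1.404
endloop
endfacet

endsolid


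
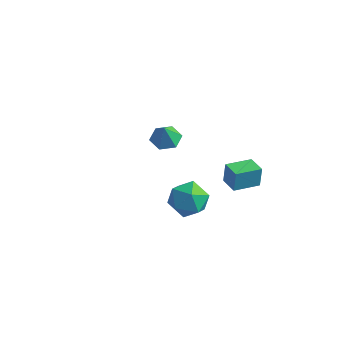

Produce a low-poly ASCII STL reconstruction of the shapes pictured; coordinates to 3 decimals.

solid 
facet normal -0.976 -0.112 0.184
outer loop
vertex 2.499 -3.401 1.977
vertex 2.527 -4.321 1.564
vertex 2.7 -4.206 2.551
endloop
endfacet
facet normal -0.673 0.311 0.671
outer loop
vertex 2.499 -3.401 1.977
vertex 2.7 -4.206 2.551
vertex 3.222 -3.352 2.679
endloop
endfacet
facet normal -0.379 0.864 0.330
outer loop
vertex 2.499 -3.401 1.977
vertex 3.222 -3.352 2.679
vertex 3.372 -2.939 1.77
endloop
endfacet
facet normal -0.502 0.783 -0.368
outer loop
vertex 2.499 -3.401 1.977
vertex 3.372 -2.939 1.77
vertex 2.942 -3.538 1.081
endloop
endfacet
facet normal -0.871 0.179 -0.458
outer loop
vertex 2.499 -3.401 1.977
vertex 2.942 -3.538 1.081
vertex 2.527 -4.321 1.564
endloop
endfacet
facet normal -0.148 -0.057 0.987
outer loop
vertex 3.222 -3.352 2.679
vertex 2.7 -4.206 2.551
vertex 3.698 -4.242 2.699
endloop
endfacet
facet normal -0.640 -0.742 0.199
outer loop
vertex 2.7 -4.206 2.551
vertex 2.527 -4.321 1.564
vertex 3.268 -4.841 2.01
endloop
endfacet
facet normal -0.469 -0.270 -0.841
outer loop
vertex 2.527 -4.321 1.564
vertex 2.942 -3.538 1.081
vertex 3.418 -4.428 1.101
endloop
endfacet
facet normal 0.129 0.707 -0.695
outer loop
vertex 2.942 -3.538 1.081
vertex 3.372 -2.939 1.77
vertex 3.94 -3.574 1.229
endloop
endfacet
facet normal 0.327 0.839 0.435
outer loop
vertex 3.372 -2.939 1.77
vertex 3.222 -3.352 2.679
vertex 4.113 -3.459 2.216
endloop
endfacet
facet normal 0.502 -0.783 0.368
outer loop
vertex 4.141 -4.379 1.803
vertex 3.698 -4.242 2.699
vertex 3.268 -4.841 2.01
endloop
endfacet
facet normal 0.379 -0.864 -0.330
outer loop
vertex 4.141 -4.379 1.803
vertex 3.268 -4.841 2.01
vertex 3.418 -4.428 1.101
endloop
endfacet
facet normal 0.673 -0.311 -0.671
outer loop
vertex 4.141 -4.379 1.803
vertex 3.418 -4.428 1.101
vertex 3.94 -3.574 1.229
endloop
endfacet
facet normal 0.976 0.112 -0.184
outer loop
vertex 4.141 -4.379 1.803
vertex 3.94 -3.574 1.229
vertex 4.113 -3.459 2.216
endloop
endfacet
facet normal 0.871 -0.179 0.458
outer loop
vertex 4.141 -4.379 1.803
vertex 4.113 -3.459 2.216
vertex 3.698 -4.242 2.699
endloop
endfacet
facet normal -0.129 -0.707 0.695
outer loop
vertex 3.268 -4.841 2.01
vertex 3.698 -4.242 2.699
vertex 2.7 -4.206 2.551
endloop
endfacet
facet normal -0.327 -0.839 -0.435
outer loop
vertex 3.418 -4.428 1.101
vertex 3.268 -4.841 2.01
vertex 2.527 -4.321 1.564
endloop
endfacet
facet normal 0.148 0.057 -0.987
outer loop
vertex 3.94 -3.574 1.229
vertex 3.418 -4.428 1.101
vertex 2.942 -3.538 1.081
endloop
endfacet
facet normal 0.640 0.742 -0.199
outer loop
vertex 4.113 -3.459 2.216
vertex 3.94 -3.574 1.229
vertex 3.372 -2.939 1.77
endloop
endfacet
facet normal 0.469 0.270 0.841
outer loop
vertex 3.698 -4.242 2.699
vertex 4.113 -3.459 2.216
vertex 3.222 -3.352 2.679
endloop
endfacet
facet normal -0.104 0.289 -0.952
outer loop
vertex -0.953 1.716 -1.128
vertex -1.688 1.962 -0.973
vertex -1.079 2.458 -0.889
endloop
endfacet
facet normal 0.892 0.006 0.452
outer loop
vertex -0.953 1.716 -1.128
vertex -1.079 2.458 -0.889
vertex -1.572 1.638 0.093
endloop
endfacet
facet normal -0.104 0.289 -0.952
outer loop
vertex -1.079 2.458 -0.889
vertex -1.688 1.962 -0.973
vertex -1.814 2.704 -0.734
endloop
endfacet
facet normal 0.355 0.622 0.698
outer loop
vertex -1.079 2.458 -0.889
vertex -1.814 2.704 -0.734
vertex -1.572 1.638 0.093
endloop
endfacet
facet normal -0.104 0.289 -0.952
outer loop
vertex -1.814 2.704 -0.734
vertex -1.688 1.962 -0.973
vertex -2.423 2.207 -0.818
endloop
endfacet
facet normal -0.483 0.466 0.742
outer loop
vertex -1.814 2.704 -0.734
vertex -2.423 2.207 -0.818
vertex -1.572 1.638 0.093
endloop
endfacet
facet normal -0.104 0.289 -0.952
outer loop
vertex -2.423 2.207 -0.818
vertex -1.688 1.962 -0.973
vertex -2.297 1.465 -1.057
endloop
endfacet
facet normal -0.784 -0.307 0.540
outer loop
vertex -2.423 2.207 -0.818
vertex -2.297 1.465 -1.057
vertex -1.572 1.638 0.093
endloop
endfacet
facet normal -0.104 0.288 -0.952
outer loop
vertex -2.297 1.465 -1.057
vertex -1.688 1.962 -0.973
vertex -1.562 1.219 -1.212
endloop
endfacet
facet normal -0.247 -0.923 0.295
outer loop
vertex -2.297 1.465 -1.057
vertex -1.562 1.219 -1.212
vertex -1.572 1.638 0.093
endloop
endfacet
facet normal -0.104 0.288 -0.952
outer loop
vertex -1.562 1.219 -1.212
vertex -1.688 1.962 -0.973
vertex -0.953 1.716 -1.128
endloop
endfacet
facet normal 0.591 -0.767 0.251
outer loop
vertex -1.562 1.219 -1.212
vertex -0.953 1.716 -1.128
vertex -1.572 1.638 0.093
endloop
endfacet
facet normal -0.504 -0.852 0.140
outer loop
vertex 3.003 0.594 -0.206
vertex 2.148 1.083 -0.307
vertex 3.022 0.409 -1.26
endloop
endfacet
facet normal 0.864 -0.493 0.102
outer loop
vertex 3.712 1.577 -1.453
vertex 3.003 0.594 -0.206
vertex 3.022 0.409 -1.26
endloop
endfacet
facet normal -0.504 -0.852 0.140
outer loop
vertex 3.022 0.409 -1.26
vertex 2.148 1.083 -0.307
vertex 2.167 0.898 -1.361
endloop
endfacet
facet normal 0.017 -0.173 -0.985
outer loop
vertex 2.167 0.898 -1.361
vertex 3.712 1.577 -1.453
vertex 3.022 0.409 -1.26
endloop
endfacet
facet normal -0.017 0.173 0.985
outer loop
vertex 3.003 0.594 -0.206
vertex 2.838 2.251 -0.5
vertex 2.148 1.083 -0.307
endloop
endfacet
facet normal 0.864 -0.493 0.102
outer loop
vertex 3.693 1.762 -0.399
vertex 3.003 0.594 -0.206
vertex 3.712 1.577 -1.453
endloop
endfacet
facet normal -0.017 0.173 0.985
outer loop
vertex 3.693 1.762 -0.399
vertex 2.838 2.251 -0.5
vertex 3.003 0.594 -0.206
endloop
endfacet
facet normal -0.864 0.493 -0.102
outer loop
vertex 2.148 1.083 -0.307
vertex 2.838 2.251 -0.5
vertex 2.167 0.898 -1.361
endloop
endfacet
facet normal 0.017 -0.173 -0.985
outer loop
vertex 2.857 2.066 -1.554
vertex 3.712 1.577 -1.453
vertex 2.167 0.898 -1.361
endloop
endfacet
facet normal -0.864 0.493 -0.102
outer loop
vertex 2.167 0.898 -1.361
vertex 2.838 2.251 -0.5
vertex 2.857 2.066 -1.554
endloop
endfacet
facet normal 0.504 0.852 -0.140
outer loop
vertex 2.857 2.066 -1.554
vertex 3.693 1.762 -0.399
vertex 3.712 1.577 -1.453
endloop
endfacet
facet normal 0.504 0.852 -0.140
outer loop
vertex 2.838 2.251 -0.5
vertex 3.693 1.762 -0.399
vertex 2.857 2.066 -1.554
endloop
endfacet

endsolid


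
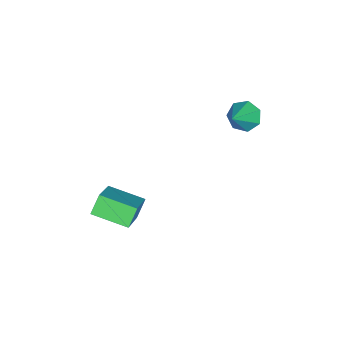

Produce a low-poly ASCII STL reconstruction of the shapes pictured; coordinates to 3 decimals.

solid 
facet normal -0.782 -0.107 -0.614
outer loop
vertex 0.032 -1.406 -2.995
vertex 0.085 0.127 -3.33
vertex 0.604 -1.579 -3.694
endloop
endfacet
facet normal -0.034 -0.976 0.214
outer loop
vertex 2.295 -1.347 -2.37
vertex 0.032 -1.406 -2.995
vertex 0.604 -1.579 -3.694
endloop
endfacet
facet normal -0.783 -0.107 -0.613
outer loop
vertex 0.604 -1.579 -3.694
vertex 0.085 0.127 -3.33
vertex 0.657 -0.046 -4.03
endloop
endfacet
facet normal 0.621 -0.188 -0.761
outer loop
vertex 0.657 -0.046 -4.03
vertex 2.295 -1.347 -2.37
vertex 0.604 -1.579 -3.694
endloop
endfacet
facet normal -0.621 0.188 0.761
outer loop
vertex 0.032 -1.406 -2.995
vertex 1.776 0.359 -2.006
vertex 0.085 0.127 -3.33
endloop
endfacet
facet normal -0.034 -0.976 0.214
outer loop
vertex 1.723 -1.174 -1.67
vertex 0.032 -1.406 -2.995
vertex 2.295 -1.347 -2.37
endloop
endfacet
facet normal -0.622 0.188 0.760
outer loop
vertex 1.723 -1.174 -1.67
vertex 1.776 0.359 -2.006
vertex 0.032 -1.406 -2.995
endloop
endfacet
facet normal 0.034 0.976 -0.214
outer loop
vertex 0.085 0.127 -3.33
vertex 1.776 0.359 -2.006
vertex 0.657 -0.046 -4.03
endloop
endfacet
facet normal 0.622 -0.188 -0.760
outer loop
vertex 2.348 0.186 -2.705
vertex 2.295 -1.347 -2.37
vertex 0.657 -0.046 -4.03
endloop
endfacet
facet normal 0.034 0.976 -0.214
outer loop
vertex 0.657 -0.046 -4.03
vertex 1.776 0.359 -2.006
vertex 2.348 0.186 -2.705
endloop
endfacet
facet normal 0.783 0.107 0.613
outer loop
vertex 2.348 0.186 -2.705
vertex 1.723 -1.174 -1.67
vertex 2.295 -1.347 -2.37
endloop
endfacet
facet normal 0.782 0.107 0.614
outer loop
vertex 1.776 0.359 -2.006
vertex 1.723 -1.174 -1.67
vertex 2.348 0.186 -2.705
endloop
endfacet
facet normal -0.774 0.109 -0.624
outer loop
vertex -3.356 2.678 -1.302
vertex -3.728 3.027 -0.78
vertex -3.281 3.307 -1.285
endloop
endfacet
facet normal 0.871 -0.091 -0.484
outer loop
vertex -3.356 2.678 -1.302
vertex -3.281 3.307 -1.285
vertex -2.492 2.853 0.22
endloop
endfacet
facet normal -0.773 0.108 -0.625
outer loop
vertex -3.281 3.307 -1.285
vertex -3.728 3.027 -0.78
vertex -3.543 3.725 -0.888
endloop
endfacet
facet normal 0.739 0.646 -0.192
outer loop
vertex -3.281 3.307 -1.285
vertex -3.543 3.725 -0.888
vertex -2.492 2.853 0.22
endloop
endfacet
facet normal -0.773 0.108 -0.626
outer loop
vertex -3.543 3.725 -0.888
vertex -3.728 3.027 -0.78
vertex -3.945 3.618 -0.41
endloop
endfacet
facet normal 0.272 0.865 0.422
outer loop
vertex -3.543 3.725 -0.888
vertex -3.945 3.618 -0.41
vertex -2.492 2.853 0.22
endloop
endfacet
facet normal -0.773 0.107 -0.625
outer loop
vertex -3.945 3.618 -0.41
vertex -3.728 3.027 -0.78
vertex -4.183 3.066 -0.21
endloop
endfacet
facet normal -0.178 0.402 0.898
outer loop
vertex -3.945 3.618 -0.41
vertex -4.183 3.066 -0.21
vertex -2.492 2.853 0.22
endloop
endfacet
facet normal -0.773 0.109 -0.625
outer loop
vertex -4.183 3.066 -0.21
vertex -3.728 3.027 -0.78
vertex -4.079 2.484 -0.44
endloop
endfacet
facet normal -0.273 -0.395 0.877
outer loop
vertex -4.183 3.066 -0.21
vertex -4.079 2.484 -0.44
vertex -2.492 2.853 0.22
endloop
endfacet
facet normal -0.774 0.109 -0.624
outer loop
vertex -4.079 2.484 -0.44
vertex -3.728 3.027 -0.78
vertex -3.711 2.312 -0.926
endloop
endfacet
facet normal 0.060 -0.926 0.373
outer loop
vertex -4.079 2.484 -0.44
vertex -3.711 2.312 -0.926
vertex -2.492 2.853 0.22
endloop
endfacet
facet normal -0.774 0.109 -0.624
outer loop
vertex -3.711 2.312 -0.926
vertex -3.728 3.027 -0.78
vertex -3.356 2.678 -1.302
endloop
endfacet
facet normal 0.568 -0.789 -0.232
outer loop
vertex -3.711 2.312 -0.926
vertex -3.356 2.678 -1.302
vertex -2.492 2.853 0.22
endloop
endfacet

endsolid


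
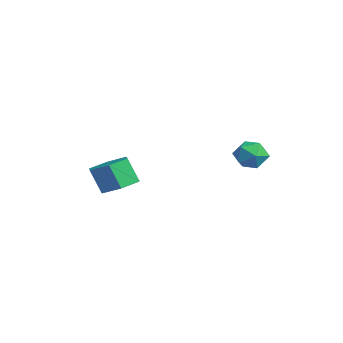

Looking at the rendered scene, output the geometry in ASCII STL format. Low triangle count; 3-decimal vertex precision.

solid 
facet normal -0.081 -0.165 0.983
outer loop
vertex -0.521 2.963 1.849
vertex -1.311 2.59 1.721
vertex -0.58 2.095 1.698
endloop
endfacet
facet normal 0.603 -0.176 0.778
outer loop
vertex -0.521 2.963 1.849
vertex -0.58 2.095 1.698
vertex 0.058 2.568 1.311
endloop
endfacet
facet normal 0.753 0.452 0.478
outer loop
vertex -0.521 2.963 1.849
vertex 0.058 2.568 1.311
vertex -0.279 3.356 1.096
endloop
endfacet
facet normal 0.162 0.853 0.497
outer loop
vertex -0.521 2.963 1.849
vertex -0.279 3.356 1.096
vertex -1.125 3.369 1.349
endloop
endfacet
facet normal -0.353 0.470 0.809
outer loop
vertex -0.521 2.963 1.849
vertex -1.125 3.369 1.349
vertex -1.311 2.59 1.721
endloop
endfacet
facet normal 0.675 -0.682 0.279
outer loop
vertex 0.058 2.568 1.311
vertex -0.58 2.095 1.698
vertex -0.375 1.951 0.851
endloop
endfacet
facet normal -0.431 -0.664 0.611
outer loop
vertex -0.58 2.095 1.698
vertex -1.311 2.59 1.721
vertex -1.221 1.964 1.104
endloop
endfacet
facet normal -0.871 0.365 0.330
outer loop
vertex -1.311 2.59 1.721
vertex -1.125 3.369 1.349
vertex -1.558 2.752 0.889
endloop
endfacet
facet normal -0.038 0.984 -0.176
outer loop
vertex -1.125 3.369 1.349
vertex -0.279 3.356 1.096
vertex -0.92 3.225 0.502
endloop
endfacet
facet normal 0.919 0.336 -0.207
outer loop
vertex -0.279 3.356 1.096
vertex 0.058 2.568 1.311
vertex -0.189 2.73 0.479
endloop
endfacet
facet normal -0.162 -0.853 -0.497
outer loop
vertex -0.979 2.357 0.351
vertex -0.375 1.951 0.851
vertex -1.221 1.964 1.104
endloop
endfacet
facet normal -0.753 -0.452 -0.478
outer loop
vertex -0.979 2.357 0.351
vertex -1.221 1.964 1.104
vertex -1.558 2.752 0.889
endloop
endfacet
facet normal -0.603 0.176 -0.778
outer loop
vertex -0.979 2.357 0.351
vertex -1.558 2.752 0.889
vertex -0.92 3.225 0.502
endloop
endfacet
facet normal 0.081 0.165 -0.983
outer loop
vertex -0.979 2.357 0.351
vertex -0.92 3.225 0.502
vertex -0.189 2.73 0.479
endloop
endfacet
facet normal 0.353 -0.470 -0.809
outer loop
vertex -0.979 2.357 0.351
vertex -0.189 2.73 0.479
vertex -0.375 1.951 0.851
endloop
endfacet
facet normal 0.038 -0.984 0.176
outer loop
vertex -1.221 1.964 1.104
vertex -0.375 1.951 0.851
vertex -0.58 2.095 1.698
endloop
endfacet
facet normal -0.919 -0.336 0.207
outer loop
vertex -1.558 2.752 0.889
vertex -1.221 1.964 1.104
vertex -1.311 2.59 1.721
endloop
endfacet
facet normal -0.675 0.682 -0.279
outer loop
vertex -0.92 3.225 0.502
vertex -1.558 2.752 0.889
vertex -1.125 3.369 1.349
endloop
endfacet
facet normal 0.431 0.664 -0.611
outer loop
vertex -0.189 2.73 0.479
vertex -0.92 3.225 0.502
vertex -0.279 3.356 1.096
endloop
endfacet
facet normal 0.871 -0.365 -0.330
outer loop
vertex -0.375 1.951 0.851
vertex -0.189 2.73 0.479
vertex 0.058 2.568 1.311
endloop
endfacet
facet normal 0.327 0.285 -0.901
outer loop
vertex -1.956 -2.923 -0.681
vertex -2.918 -2.668 -0.95
vertex -2.305 -1.969 -0.506
endloop
endfacet
facet normal 0.882 0.250 0.399
outer loop
vertex -1.956 -2.923 -0.681
vertex -2.305 -1.969 -0.506
vertex -2.421 -3.327 0.599
endloop
endfacet
facet normal 0.883 0.249 0.399
outer loop
vertex -2.421 -3.327 0.599
vertex -2.305 -1.969 -0.506
vertex -2.769 -2.373 0.773
endloop
endfacet
facet normal -0.328 -0.284 0.901
outer loop
vertex -2.421 -3.327 0.599
vertex -2.769 -2.373 0.773
vertex -3.382 -3.072 0.33
endloop
endfacet
facet normal 0.328 0.285 -0.901
outer loop
vertex -2.305 -1.969 -0.506
vertex -2.918 -2.668 -0.95
vertex -3.266 -1.714 -0.775
endloop
endfacet
facet normal 0.149 0.926 0.347
outer loop
vertex -2.305 -1.969 -0.506
vertex -3.266 -1.714 -0.775
vertex -2.769 -2.373 0.773
endloop
endfacet
facet normal 0.149 0.926 0.347
outer loop
vertex -2.769 -2.373 0.773
vertex -3.266 -1.714 -0.775
vertex -3.73 -2.118 0.504
endloop
endfacet
facet normal -0.328 -0.284 0.901
outer loop
vertex -2.769 -2.373 0.773
vertex -3.73 -2.118 0.504
vertex -3.382 -3.072 0.33
endloop
endfacet
facet normal 0.328 0.285 -0.901
outer loop
vertex -3.266 -1.714 -0.775
vertex -2.918 -2.668 -0.95
vertex -3.879 -2.413 -1.219
endloop
endfacet
facet normal -0.734 0.677 -0.052
outer loop
vertex -3.266 -1.714 -0.775
vertex -3.879 -2.413 -1.219
vertex -3.73 -2.118 0.504
endloop
endfacet
facet normal -0.734 0.678 -0.053
outer loop
vertex -3.73 -2.118 0.504
vertex -3.879 -2.413 -1.219
vertex -4.344 -2.817 0.061
endloop
endfacet
facet normal -0.327 -0.284 0.901
outer loop
vertex -3.73 -2.118 0.504
vertex -4.344 -2.817 0.061
vertex -3.382 -3.072 0.33
endloop
endfacet
facet normal 0.328 0.284 -0.901
outer loop
vertex -3.879 -2.413 -1.219
vertex -2.918 -2.668 -0.95
vertex -3.531 -3.367 -1.393
endloop
endfacet
facet normal -0.882 -0.249 -0.399
outer loop
vertex -3.879 -2.413 -1.219
vertex -3.531 -3.367 -1.393
vertex -4.344 -2.817 0.061
endloop
endfacet
facet normal -0.882 -0.250 -0.399
outer loop
vertex -4.344 -2.817 0.061
vertex -3.531 -3.367 -1.393
vertex -3.995 -3.771 -0.114
endloop
endfacet
facet normal -0.327 -0.285 0.901
outer loop
vertex -4.344 -2.817 0.061
vertex -3.995 -3.771 -0.114
vertex -3.382 -3.072 0.33
endloop
endfacet
facet normal 0.328 0.284 -0.901
outer loop
vertex -3.531 -3.367 -1.393
vertex -2.918 -2.668 -0.95
vertex -2.57 -3.622 -1.124
endloop
endfacet
facet normal -0.149 -0.926 -0.347
outer loop
vertex -3.531 -3.367 -1.393
vertex -2.57 -3.622 -1.124
vertex -3.995 -3.771 -0.114
endloop
endfacet
facet normal -0.149 -0.926 -0.347
outer loop
vertex -3.995 -3.771 -0.114
vertex -2.57 -3.622 -1.124
vertex -3.034 -4.026 0.155
endloop
endfacet
facet normal -0.328 -0.285 0.901
outer loop
vertex -3.995 -3.771 -0.114
vertex -3.034 -4.026 0.155
vertex -3.382 -3.072 0.33
endloop
endfacet
facet normal 0.327 0.284 -0.901
outer loop
vertex -2.57 -3.622 -1.124
vertex -2.918 -2.668 -0.95
vertex -1.956 -2.923 -0.681
endloop
endfacet
facet normal 0.734 -0.678 0.052
outer loop
vertex -2.57 -3.622 -1.124
vertex -1.956 -2.923 -0.681
vertex -3.034 -4.026 0.155
endloop
endfacet
facet normal 0.734 -0.677 0.053
outer loop
vertex -3.034 -4.026 0.155
vertex -1.956 -2.923 -0.681
vertex -2.421 -3.327 0.599
endloop
endfacet
facet normal -0.328 -0.285 0.901
outer loop
vertex -3.034 -4.026 0.155
vertex -2.421 -3.327 0.599
vertex -3.382 -3.072 0.33
endloop
endfacet

endsolid


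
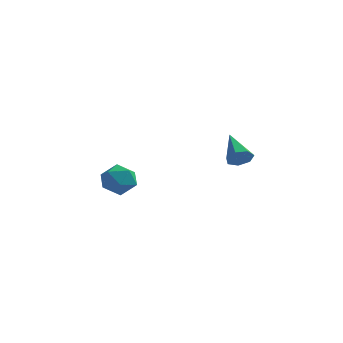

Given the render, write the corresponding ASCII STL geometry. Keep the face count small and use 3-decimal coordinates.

solid 
facet normal -0.660 -0.044 0.750
outer loop
vertex -4.308 -1.018 -2.688
vertex -3.669 -1.669 -2.164
vertex -3.586 -0.629 -2.03
endloop
endfacet
facet normal -0.695 0.585 0.417
outer loop
vertex -4.308 -1.018 -2.688
vertex -3.586 -0.629 -2.03
vertex -3.754 -0.167 -2.959
endloop
endfacet
facet normal -0.844 0.463 -0.271
outer loop
vertex -4.308 -1.018 -2.688
vertex -3.754 -0.167 -2.959
vertex -3.94 -0.921 -3.668
endloop
endfacet
facet normal -0.900 -0.242 -0.362
outer loop
vertex -4.308 -1.018 -2.688
vertex -3.94 -0.921 -3.668
vertex -3.888 -1.849 -3.177
endloop
endfacet
facet normal -0.787 -0.556 0.269
outer loop
vertex -4.308 -1.018 -2.688
vertex -3.888 -1.849 -3.177
vertex -3.669 -1.669 -2.164
endloop
endfacet
facet normal -0.051 0.890 0.452
outer loop
vertex -3.754 -0.167 -2.959
vertex -3.586 -0.629 -2.03
vertex -2.772 -0.291 -2.603
endloop
endfacet
facet normal 0.006 -0.128 0.992
outer loop
vertex -3.586 -0.629 -2.03
vertex -3.669 -1.669 -2.164
vertex -2.72 -1.219 -2.112
endloop
endfacet
facet normal -0.198 -0.957 0.213
outer loop
vertex -3.669 -1.669 -2.164
vertex -3.888 -1.849 -3.177
vertex -2.906 -1.973 -2.821
endloop
endfacet
facet normal -0.382 -0.449 -0.808
outer loop
vertex -3.888 -1.849 -3.177
vertex -3.94 -0.921 -3.668
vertex -3.074 -1.511 -3.75
endloop
endfacet
facet normal -0.292 0.692 -0.660
outer loop
vertex -3.94 -0.921 -3.668
vertex -3.754 -0.167 -2.959
vertex -2.991 -0.471 -3.616
endloop
endfacet
facet normal 0.900 0.242 0.362
outer loop
vertex -2.352 -1.122 -3.092
vertex -2.772 -0.291 -2.603
vertex -2.72 -1.219 -2.112
endloop
endfacet
facet normal 0.844 -0.463 0.271
outer loop
vertex -2.352 -1.122 -3.092
vertex -2.72 -1.219 -2.112
vertex -2.906 -1.973 -2.821
endloop
endfacet
facet normal 0.695 -0.585 -0.417
outer loop
vertex -2.352 -1.122 -3.092
vertex -2.906 -1.973 -2.821
vertex -3.074 -1.511 -3.75
endloop
endfacet
facet normal 0.660 0.044 -0.750
outer loop
vertex -2.352 -1.122 -3.092
vertex -3.074 -1.511 -3.75
vertex -2.991 -0.471 -3.616
endloop
endfacet
facet normal 0.787 0.556 -0.269
outer loop
vertex -2.352 -1.122 -3.092
vertex -2.991 -0.471 -3.616
vertex -2.772 -0.291 -2.603
endloop
endfacet
facet normal 0.382 0.449 0.808
outer loop
vertex -2.72 -1.219 -2.112
vertex -2.772 -0.291 -2.603
vertex -3.586 -0.629 -2.03
endloop
endfacet
facet normal 0.292 -0.692 0.660
outer loop
vertex -2.906 -1.973 -2.821
vertex -2.72 -1.219 -2.112
vertex -3.669 -1.669 -2.164
endloop
endfacet
facet normal 0.051 -0.890 -0.452
outer loop
vertex -3.074 -1.511 -3.75
vertex -2.906 -1.973 -2.821
vertex -3.888 -1.849 -3.177
endloop
endfacet
facet normal -0.006 0.128 -0.992
outer loop
vertex -2.991 -0.471 -3.616
vertex -3.074 -1.511 -3.75
vertex -3.94 -0.921 -3.668
endloop
endfacet
facet normal 0.198 0.957 -0.213
outer loop
vertex -2.772 -0.291 -2.603
vertex -2.991 -0.471 -3.616
vertex -3.754 -0.167 -2.959
endloop
endfacet
facet normal 0.497 -0.705 -0.505
outer loop
vertex 3.602 -1.618 -0.518
vertex 3.252 -2.121 -0.16
vertex 3.074 -1.808 -0.772
endloop
endfacet
facet normal -0.030 0.829 -0.558
outer loop
vertex 3.602 -1.618 -0.518
vertex 3.074 -1.808 -0.772
vertex 2.308 -0.779 0.8
endloop
endfacet
facet normal 0.496 -0.706 -0.505
outer loop
vertex 3.074 -1.808 -0.772
vertex 3.252 -2.121 -0.16
vertex 2.68 -2.233 -0.565
endloop
endfacet
facet normal -0.714 0.373 -0.592
outer loop
vertex 3.074 -1.808 -0.772
vertex 2.68 -2.233 -0.565
vertex 2.308 -0.779 0.8
endloop
endfacet
facet normal 0.496 -0.706 -0.505
outer loop
vertex 2.68 -2.233 -0.565
vertex 3.252 -2.121 -0.16
vertex 2.716 -2.574 -0.053
endloop
endfacet
facet normal -0.979 -0.194 -0.060
outer loop
vertex 2.68 -2.233 -0.565
vertex 2.716 -2.574 -0.053
vertex 2.308 -0.779 0.8
endloop
endfacet
facet normal 0.497 -0.707 -0.504
outer loop
vertex 2.716 -2.574 -0.053
vertex 3.252 -2.121 -0.16
vertex 3.156 -2.573 0.379
endloop
endfacet
facet normal -0.626 -0.446 0.639
outer loop
vertex 2.716 -2.574 -0.053
vertex 3.156 -2.573 0.379
vertex 2.308 -0.779 0.8
endloop
endfacet
facet normal 0.496 -0.707 -0.504
outer loop
vertex 3.156 -2.573 0.379
vertex 3.252 -2.121 -0.16
vertex 3.668 -2.232 0.405
endloop
endfacet
facet normal 0.078 -0.192 0.978
outer loop
vertex 3.156 -2.573 0.379
vertex 3.668 -2.232 0.405
vertex 2.308 -0.779 0.8
endloop
endfacet
facet normal 0.498 -0.705 -0.505
outer loop
vertex 3.668 -2.232 0.405
vertex 3.252 -2.121 -0.16
vertex 3.867 -1.806 0.006
endloop
endfacet
facet normal 0.605 0.375 0.702
outer loop
vertex 3.668 -2.232 0.405
vertex 3.867 -1.806 0.006
vertex 2.308 -0.779 0.8
endloop
endfacet
facet normal 0.498 -0.705 -0.505
outer loop
vertex 3.867 -1.806 0.006
vertex 3.252 -2.121 -0.16
vertex 3.602 -1.618 -0.518
endloop
endfacet
facet normal 0.556 0.831 0.017
outer loop
vertex 3.867 -1.806 0.006
vertex 3.602 -1.618 -0.518
vertex 2.308 -0.779 0.8
endloop
endfacet

endsolid


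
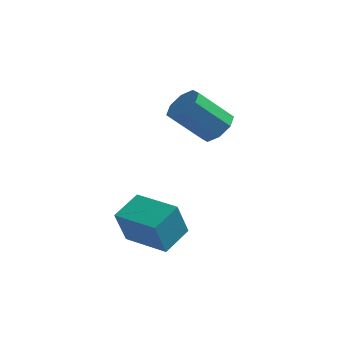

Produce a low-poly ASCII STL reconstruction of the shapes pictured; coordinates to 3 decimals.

solid 
facet normal -0.951 0.308 -0.016
outer loop
vertex -3.886 -2.344 -1.295
vertex -3.53 -1.218 -0.828
vertex -3.696 -1.829 -2.68
endloop
endfacet
facet normal -0.281 -0.886 -0.368
outer loop
vertex -2.05 -2.362 -2.652
vertex -3.886 -2.344 -1.295
vertex -3.696 -1.829 -2.68
endloop
endfacet
facet normal -0.951 0.308 -0.016
outer loop
vertex -3.696 -1.829 -2.68
vertex -3.53 -1.218 -0.828
vertex -3.34 -0.703 -2.213
endloop
endfacet
facet normal 0.128 0.345 -0.930
outer loop
vertex -3.34 -0.703 -2.213
vertex -2.05 -2.362 -2.652
vertex -3.696 -1.829 -2.68
endloop
endfacet
facet normal -0.128 -0.345 0.930
outer loop
vertex -3.886 -2.344 -1.295
vertex -1.884 -1.751 -0.8
vertex -3.53 -1.218 -0.828
endloop
endfacet
facet normal -0.281 -0.886 -0.368
outer loop
vertex -2.24 -2.877 -1.267
vertex -3.886 -2.344 -1.295
vertex -2.05 -2.362 -2.652
endloop
endfacet
facet normal -0.128 -0.345 0.930
outer loop
vertex -2.24 -2.877 -1.267
vertex -1.884 -1.751 -0.8
vertex -3.886 -2.344 -1.295
endloop
endfacet
facet normal 0.281 0.886 0.368
outer loop
vertex -3.53 -1.218 -0.828
vertex -1.884 -1.751 -0.8
vertex -3.34 -0.703 -2.213
endloop
endfacet
facet normal 0.128 0.345 -0.930
outer loop
vertex -1.694 -1.236 -2.185
vertex -2.05 -2.362 -2.652
vertex -3.34 -0.703 -2.213
endloop
endfacet
facet normal 0.281 0.886 0.368
outer loop
vertex -3.34 -0.703 -2.213
vertex -1.884 -1.751 -0.8
vertex -1.694 -1.236 -2.185
endloop
endfacet
facet normal 0.951 -0.308 0.016
outer loop
vertex -1.694 -1.236 -2.185
vertex -2.24 -2.877 -1.267
vertex -2.05 -2.362 -2.652
endloop
endfacet
facet normal 0.951 -0.308 0.016
outer loop
vertex -1.884 -1.751 -0.8
vertex -2.24 -2.877 -1.267
vertex -1.694 -1.236 -2.185
endloop
endfacet
facet normal 0.613 0.345 -0.711
outer loop
vertex -1.228 1.569 1.531
vertex -1.82 1.929 1.195
vertex -1.302 2.117 1.733
endloop
endfacet
facet normal 0.780 -0.121 0.614
outer loop
vertex -1.228 1.569 1.531
vertex -1.302 2.117 1.733
vertex -2.288 0.972 2.761
endloop
endfacet
facet normal 0.780 -0.121 0.614
outer loop
vertex -2.288 0.972 2.761
vertex -1.302 2.117 1.733
vertex -2.362 1.52 2.963
endloop
endfacet
facet normal -0.613 -0.345 0.711
outer loop
vertex -2.288 0.972 2.761
vertex -2.362 1.52 2.963
vertex -2.88 1.331 2.425
endloop
endfacet
facet normal 0.613 0.345 -0.711
outer loop
vertex -1.302 2.117 1.733
vertex -1.82 1.929 1.195
vertex -1.68 2.555 1.62
endloop
endfacet
facet normal 0.462 0.573 0.677
outer loop
vertex -1.302 2.117 1.733
vertex -1.68 2.555 1.62
vertex -2.362 1.52 2.963
endloop
endfacet
facet normal 0.462 0.573 0.677
outer loop
vertex -2.362 1.52 2.963
vertex -1.68 2.555 1.62
vertex -2.74 1.958 2.85
endloop
endfacet
facet normal -0.613 -0.345 0.711
outer loop
vertex -2.362 1.52 2.963
vertex -2.74 1.958 2.85
vertex -2.88 1.331 2.425
endloop
endfacet
facet normal 0.613 0.346 -0.711
outer loop
vertex -1.68 2.555 1.62
vertex -1.82 1.929 1.195
vertex -2.14 2.626 1.258
endloop
endfacet
facet normal -0.126 0.931 0.343
outer loop
vertex -1.68 2.555 1.62
vertex -2.14 2.626 1.258
vertex -2.74 1.958 2.85
endloop
endfacet
facet normal -0.126 0.931 0.343
outer loop
vertex -2.74 1.958 2.85
vertex -2.14 2.626 1.258
vertex -3.2 2.029 2.488
endloop
endfacet
facet normal -0.613 -0.345 0.711
outer loop
vertex -2.74 1.958 2.85
vertex -3.2 2.029 2.488
vertex -2.88 1.331 2.425
endloop
endfacet
facet normal 0.613 0.346 -0.711
outer loop
vertex -2.14 2.626 1.258
vertex -1.82 1.929 1.195
vertex -2.412 2.288 0.859
endloop
endfacet
facet normal -0.641 0.743 -0.192
outer loop
vertex -2.14 2.626 1.258
vertex -2.412 2.288 0.859
vertex -3.2 2.029 2.488
endloop
endfacet
facet normal -0.641 0.743 -0.192
outer loop
vertex -3.2 2.029 2.488
vertex -2.412 2.288 0.859
vertex -3.472 1.691 2.089
endloop
endfacet
facet normal -0.613 -0.345 0.710
outer loop
vertex -3.2 2.029 2.488
vertex -3.472 1.691 2.089
vertex -2.88 1.331 2.425
endloop
endfacet
facet normal 0.613 0.345 -0.711
outer loop
vertex -2.412 2.288 0.859
vertex -1.82 1.929 1.195
vertex -2.338 1.74 0.657
endloop
endfacet
facet normal -0.780 0.121 -0.614
outer loop
vertex -2.412 2.288 0.859
vertex -2.338 1.74 0.657
vertex -3.472 1.691 2.089
endloop
endfacet
facet normal -0.780 0.121 -0.614
outer loop
vertex -3.472 1.691 2.089
vertex -2.338 1.74 0.657
vertex -3.398 1.143 1.887
endloop
endfacet
facet normal -0.613 -0.345 0.711
outer loop
vertex -3.472 1.691 2.089
vertex -3.398 1.143 1.887
vertex -2.88 1.331 2.425
endloop
endfacet
facet normal 0.613 0.345 -0.711
outer loop
vertex -2.338 1.74 0.657
vertex -1.82 1.929 1.195
vertex -1.96 1.302 0.77
endloop
endfacet
facet normal -0.462 -0.573 -0.677
outer loop
vertex -2.338 1.74 0.657
vertex -1.96 1.302 0.77
vertex -3.398 1.143 1.887
endloop
endfacet
facet normal -0.462 -0.573 -0.677
outer loop
vertex -3.398 1.143 1.887
vertex -1.96 1.302 0.77
vertex -3.02 0.705 2.0
endloop
endfacet
facet normal -0.613 -0.345 0.711
outer loop
vertex -3.398 1.143 1.887
vertex -3.02 0.705 2.0
vertex -2.88 1.331 2.425
endloop
endfacet
facet normal 0.613 0.345 -0.711
outer loop
vertex -1.96 1.302 0.77
vertex -1.82 1.929 1.195
vertex -1.5 1.231 1.132
endloop
endfacet
facet normal 0.126 -0.931 -0.343
outer loop
vertex -1.96 1.302 0.77
vertex -1.5 1.231 1.132
vertex -3.02 0.705 2.0
endloop
endfacet
facet normal 0.126 -0.931 -0.343
outer loop
vertex -3.02 0.705 2.0
vertex -1.5 1.231 1.132
vertex -2.56 0.634 2.362
endloop
endfacet
facet normal -0.613 -0.346 0.711
outer loop
vertex -3.02 0.705 2.0
vertex -2.56 0.634 2.362
vertex -2.88 1.331 2.425
endloop
endfacet
facet normal 0.613 0.345 -0.710
outer loop
vertex -1.5 1.231 1.132
vertex -1.82 1.929 1.195
vertex -1.228 1.569 1.531
endloop
endfacet
facet normal 0.641 -0.743 0.192
outer loop
vertex -1.5 1.231 1.132
vertex -1.228 1.569 1.531
vertex -2.56 0.634 2.362
endloop
endfacet
facet normal 0.641 -0.743 0.192
outer loop
vertex -2.56 0.634 2.362
vertex -1.228 1.569 1.531
vertex -2.288 0.972 2.761
endloop
endfacet
facet normal -0.613 -0.346 0.711
outer loop
vertex -2.56 0.634 2.362
vertex -2.288 0.972 2.761
vertex -2.88 1.331 2.425
endloop
endfacet

endsolid


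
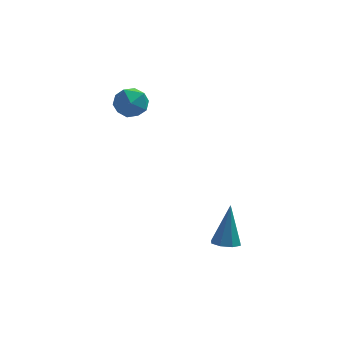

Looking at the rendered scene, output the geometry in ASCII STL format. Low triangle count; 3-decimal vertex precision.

solid 
facet normal -0.104 -0.360 -0.927
outer loop
vertex 0.954 -1.592 -3.105
vertex 0.334 -1.797 -2.956
vertex 0.599 -1.234 -3.204
endloop
endfacet
facet normal 0.715 0.698 -0.038
outer loop
vertex 0.954 -1.592 -3.105
vertex 0.599 -1.234 -3.204
vertex 0.546 -1.063 -1.064
endloop
endfacet
facet normal -0.104 -0.359 -0.927
outer loop
vertex 0.599 -1.234 -3.204
vertex 0.334 -1.797 -2.956
vertex 0.089 -1.207 -3.157
endloop
endfacet
facet normal 0.045 0.996 -0.078
outer loop
vertex 0.599 -1.234 -3.204
vertex 0.089 -1.207 -3.157
vertex 0.546 -1.063 -1.064
endloop
endfacet
facet normal -0.104 -0.359 -0.928
outer loop
vertex 0.089 -1.207 -3.157
vertex 0.334 -1.797 -2.956
vertex -0.277 -1.525 -2.993
endloop
endfacet
facet normal -0.632 0.771 0.085
outer loop
vertex 0.089 -1.207 -3.157
vertex -0.277 -1.525 -2.993
vertex 0.546 -1.063 -1.064
endloop
endfacet
facet normal -0.104 -0.361 -0.927
outer loop
vertex -0.277 -1.525 -2.993
vertex 0.334 -1.797 -2.956
vertex -0.286 -2.003 -2.806
endloop
endfacet
facet normal -0.921 0.156 0.356
outer loop
vertex -0.277 -1.525 -2.993
vertex -0.286 -2.003 -2.806
vertex 0.546 -1.063 -1.064
endloop
endfacet
facet normal -0.104 -0.361 -0.927
outer loop
vertex -0.286 -2.003 -2.806
vertex 0.334 -1.797 -2.956
vertex 0.068 -2.36 -2.707
endloop
endfacet
facet normal -0.655 -0.489 0.577
outer loop
vertex -0.286 -2.003 -2.806
vertex 0.068 -2.36 -2.707
vertex 0.546 -1.063 -1.064
endloop
endfacet
facet normal -0.105 -0.360 -0.927
outer loop
vertex 0.068 -2.36 -2.707
vertex 0.334 -1.797 -2.956
vertex 0.578 -2.388 -2.754
endloop
endfacet
facet normal 0.014 -0.787 0.617
outer loop
vertex 0.068 -2.36 -2.707
vertex 0.578 -2.388 -2.754
vertex 0.546 -1.063 -1.064
endloop
endfacet
facet normal -0.104 -0.360 -0.927
outer loop
vertex 0.578 -2.388 -2.754
vertex 0.334 -1.797 -2.956
vertex 0.945 -2.069 -2.919
endloop
endfacet
facet normal 0.692 -0.562 0.453
outer loop
vertex 0.578 -2.388 -2.754
vertex 0.945 -2.069 -2.919
vertex 0.546 -1.063 -1.064
endloop
endfacet
facet normal -0.104 -0.360 -0.927
outer loop
vertex 0.945 -2.069 -2.919
vertex 0.334 -1.797 -2.956
vertex 0.954 -1.592 -3.105
endloop
endfacet
facet normal 0.982 0.053 0.183
outer loop
vertex 0.945 -2.069 -2.919
vertex 0.954 -1.592 -3.105
vertex 0.546 -1.063 -1.064
endloop
endfacet
facet normal 0.213 0.326 0.921
outer loop
vertex -3.483 3.152 3.607
vertex -3.959 2.456 3.963
vertex -3.066 2.359 3.791
endloop
endfacet
facet normal 0.735 0.494 0.464
outer loop
vertex -3.483 3.152 3.607
vertex -3.066 2.359 3.791
vertex -2.877 2.806 3.015
endloop
endfacet
facet normal 0.452 0.890 -0.058
outer loop
vertex -3.483 3.152 3.607
vertex -2.877 2.806 3.015
vertex -3.654 3.18 2.708
endloop
endfacet
facet normal -0.246 0.966 0.077
outer loop
vertex -3.483 3.152 3.607
vertex -3.654 3.18 2.708
vertex -4.322 2.963 3.294
endloop
endfacet
facet normal -0.393 0.617 0.681
outer loop
vertex -3.483 3.152 3.607
vertex -4.322 2.963 3.294
vertex -3.959 2.456 3.963
endloop
endfacet
facet normal 0.978 -0.110 0.175
outer loop
vertex -2.877 2.806 3.015
vertex -3.066 2.359 3.791
vertex -2.978 1.897 3.006
endloop
endfacet
facet normal 0.134 -0.383 0.914
outer loop
vertex -3.066 2.359 3.791
vertex -3.959 2.456 3.963
vertex -3.646 1.68 3.592
endloop
endfacet
facet normal -0.846 0.089 0.526
outer loop
vertex -3.959 2.456 3.963
vertex -4.322 2.963 3.294
vertex -4.423 2.054 3.285
endloop
endfacet
facet normal -0.608 0.652 -0.452
outer loop
vertex -4.322 2.963 3.294
vertex -3.654 3.18 2.708
vertex -4.234 2.501 2.509
endloop
endfacet
facet normal 0.520 0.530 -0.670
outer loop
vertex -3.654 3.18 2.708
vertex -2.877 2.806 3.015
vertex -3.341 2.404 2.337
endloop
endfacet
facet normal 0.246 -0.966 -0.077
outer loop
vertex -3.817 1.708 2.693
vertex -2.978 1.897 3.006
vertex -3.646 1.68 3.592
endloop
endfacet
facet normal -0.452 -0.890 0.058
outer loop
vertex -3.817 1.708 2.693
vertex -3.646 1.68 3.592
vertex -4.423 2.054 3.285
endloop
endfacet
facet normal -0.735 -0.494 -0.464
outer loop
vertex -3.817 1.708 2.693
vertex -4.423 2.054 3.285
vertex -4.234 2.501 2.509
endloop
endfacet
facet normal -0.213 -0.326 -0.921
outer loop
vertex -3.817 1.708 2.693
vertex -4.234 2.501 2.509
vertex -3.341 2.404 2.337
endloop
endfacet
facet normal 0.393 -0.617 -0.681
outer loop
vertex -3.817 1.708 2.693
vertex -3.341 2.404 2.337
vertex -2.978 1.897 3.006
endloop
endfacet
facet normal 0.608 -0.652 0.452
outer loop
vertex -3.646 1.68 3.592
vertex -2.978 1.897 3.006
vertex -3.066 2.359 3.791
endloop
endfacet
facet normal -0.520 -0.530 0.670
outer loop
vertex -4.423 2.054 3.285
vertex -3.646 1.68 3.592
vertex -3.959 2.456 3.963
endloop
endfacet
facet normal -0.978 0.110 -0.175
outer loop
vertex -4.234 2.501 2.509
vertex -4.423 2.054 3.285
vertex -4.322 2.963 3.294
endloop
endfacet
facet normal -0.134 0.383 -0.914
outer loop
vertex -3.341 2.404 2.337
vertex -4.234 2.501 2.509
vertex -3.654 3.18 2.708
endloop
endfacet
facet normal 0.846 -0.089 -0.526
outer loop
vertex -2.978 1.897 3.006
vertex -3.341 2.404 2.337
vertex -2.877 2.806 3.015
endloop
endfacet

endsolid


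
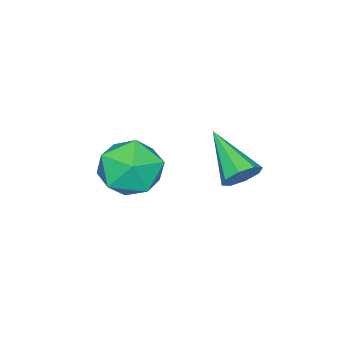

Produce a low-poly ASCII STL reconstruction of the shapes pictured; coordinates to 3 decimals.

solid 
facet normal 0.326 0.792 -0.516
outer loop
vertex -1.837 -0.987 -1.142
vertex -2.288 -0.632 -0.882
vertex -1.694 -0.778 -0.731
endloop
endfacet
facet normal 0.753 -0.655 0.071
outer loop
vertex -1.837 -0.987 -1.142
vertex -1.694 -0.778 -0.731
vertex -2.872 -2.048 0.042
endloop
endfacet
facet normal 0.326 0.791 -0.517
outer loop
vertex -1.694 -0.778 -0.731
vertex -2.288 -0.632 -0.882
vertex -1.899 -0.483 -0.409
endloop
endfacet
facet normal 0.702 -0.243 0.670
outer loop
vertex -1.694 -0.778 -0.731
vertex -1.899 -0.483 -0.409
vertex -2.872 -2.048 0.042
endloop
endfacet
facet normal 0.327 0.790 -0.518
outer loop
vertex -1.899 -0.483 -0.409
vertex -2.288 -0.632 -0.882
vertex -2.332 -0.275 -0.365
endloop
endfacet
facet normal 0.179 0.168 0.969
outer loop
vertex -1.899 -0.483 -0.409
vertex -2.332 -0.275 -0.365
vertex -2.872 -2.048 0.042
endloop
endfacet
facet normal 0.326 0.791 -0.518
outer loop
vertex -2.332 -0.275 -0.365
vertex -2.288 -0.632 -0.882
vertex -2.739 -0.276 -0.623
endloop
endfacet
facet normal -0.505 0.336 0.795
outer loop
vertex -2.332 -0.275 -0.365
vertex -2.739 -0.276 -0.623
vertex -2.872 -2.048 0.042
endloop
endfacet
facet normal 0.328 0.791 -0.516
outer loop
vertex -2.739 -0.276 -0.623
vertex -2.288 -0.632 -0.882
vertex -2.882 -0.485 -1.034
endloop
endfacet
facet normal -0.955 0.165 0.248
outer loop
vertex -2.739 -0.276 -0.623
vertex -2.882 -0.485 -1.034
vertex -2.872 -2.048 0.042
endloop
endfacet
facet normal 0.328 0.791 -0.517
outer loop
vertex -2.882 -0.485 -1.034
vertex -2.288 -0.632 -0.882
vertex -2.677 -0.78 -1.355
endloop
endfacet
facet normal -0.904 -0.247 -0.350
outer loop
vertex -2.882 -0.485 -1.034
vertex -2.677 -0.78 -1.355
vertex -2.872 -2.048 0.042
endloop
endfacet
facet normal 0.327 0.792 -0.516
outer loop
vertex -2.677 -0.78 -1.355
vertex -2.288 -0.632 -0.882
vertex -2.244 -0.988 -1.4
endloop
endfacet
facet normal -0.383 -0.657 -0.650
outer loop
vertex -2.677 -0.78 -1.355
vertex -2.244 -0.988 -1.4
vertex -2.872 -2.048 0.042
endloop
endfacet
facet normal 0.326 0.792 -0.517
outer loop
vertex -2.244 -0.988 -1.4
vertex -2.288 -0.632 -0.882
vertex -1.837 -0.987 -1.142
endloop
endfacet
facet normal 0.303 -0.826 -0.475
outer loop
vertex -2.244 -0.988 -1.4
vertex -1.837 -0.987 -1.142
vertex -2.872 -2.048 0.042
endloop
endfacet
facet normal -0.684 0.348 0.641
outer loop
vertex -0.34 -2.193 0.708
vertex 0.368 -2.182 1.457
vertex 0.234 -1.351 0.863
endloop
endfacet
facet normal -0.824 0.566 -0.024
outer loop
vertex -0.34 -2.193 0.708
vertex 0.234 -1.351 0.863
vertex 0.041 -1.673 -0.097
endloop
endfacet
facet normal -0.901 -0.013 -0.435
outer loop
vertex -0.34 -2.193 0.708
vertex 0.041 -1.673 -0.097
vertex 0.055 -2.704 -0.095
endloop
endfacet
facet normal -0.808 -0.589 -0.023
outer loop
vertex -0.34 -2.193 0.708
vertex 0.055 -2.704 -0.095
vertex 0.257 -3.018 0.865
endloop
endfacet
facet normal -0.674 -0.365 0.642
outer loop
vertex -0.34 -2.193 0.708
vertex 0.257 -3.018 0.865
vertex 0.368 -2.182 1.457
endloop
endfacet
facet normal -0.257 0.931 -0.260
outer loop
vertex 0.041 -1.673 -0.097
vertex 0.234 -1.351 0.863
vertex 0.983 -1.342 0.155
endloop
endfacet
facet normal -0.031 0.578 0.815
outer loop
vertex 0.234 -1.351 0.863
vertex 0.368 -2.182 1.457
vertex 1.185 -1.656 1.115
endloop
endfacet
facet normal -0.016 -0.576 0.817
outer loop
vertex 0.368 -2.182 1.457
vertex 0.257 -3.018 0.865
vertex 1.199 -2.687 1.117
endloop
endfacet
facet normal -0.232 -0.938 -0.258
outer loop
vertex 0.257 -3.018 0.865
vertex 0.055 -2.704 -0.095
vertex 1.006 -3.009 0.157
endloop
endfacet
facet normal -0.382 -0.007 -0.924
outer loop
vertex 0.055 -2.704 -0.095
vertex 0.041 -1.673 -0.097
vertex 0.872 -2.178 -0.437
endloop
endfacet
facet normal 0.808 0.589 0.023
outer loop
vertex 1.58 -2.167 0.312
vertex 0.983 -1.342 0.155
vertex 1.185 -1.656 1.115
endloop
endfacet
facet normal 0.901 0.013 0.435
outer loop
vertex 1.58 -2.167 0.312
vertex 1.185 -1.656 1.115
vertex 1.199 -2.687 1.117
endloop
endfacet
facet normal 0.824 -0.566 0.024
outer loop
vertex 1.58 -2.167 0.312
vertex 1.199 -2.687 1.117
vertex 1.006 -3.009 0.157
endloop
endfacet
facet normal 0.684 -0.348 -0.641
outer loop
vertex 1.58 -2.167 0.312
vertex 1.006 -3.009 0.157
vertex 0.872 -2.178 -0.437
endloop
endfacet
facet normal 0.674 0.365 -0.642
outer loop
vertex 1.58 -2.167 0.312
vertex 0.872 -2.178 -0.437
vertex 0.983 -1.342 0.155
endloop
endfacet
facet normal 0.232 0.938 0.258
outer loop
vertex 1.185 -1.656 1.115
vertex 0.983 -1.342 0.155
vertex 0.234 -1.351 0.863
endloop
endfacet
facet normal 0.382 0.007 0.924
outer loop
vertex 1.199 -2.687 1.117
vertex 1.185 -1.656 1.115
vertex 0.368 -2.182 1.457
endloop
endfacet
facet normal 0.257 -0.931 0.260
outer loop
vertex 1.006 -3.009 0.157
vertex 1.199 -2.687 1.117
vertex 0.257 -3.018 0.865
endloop
endfacet
facet normal 0.031 -0.578 -0.815
outer loop
vertex 0.872 -2.178 -0.437
vertex 1.006 -3.009 0.157
vertex 0.055 -2.704 -0.095
endloop
endfacet
facet normal 0.016 0.576 -0.817
outer loop
vertex 0.983 -1.342 0.155
vertex 0.872 -2.178 -0.437
vertex 0.041 -1.673 -0.097
endloop
endfacet

endsolid
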